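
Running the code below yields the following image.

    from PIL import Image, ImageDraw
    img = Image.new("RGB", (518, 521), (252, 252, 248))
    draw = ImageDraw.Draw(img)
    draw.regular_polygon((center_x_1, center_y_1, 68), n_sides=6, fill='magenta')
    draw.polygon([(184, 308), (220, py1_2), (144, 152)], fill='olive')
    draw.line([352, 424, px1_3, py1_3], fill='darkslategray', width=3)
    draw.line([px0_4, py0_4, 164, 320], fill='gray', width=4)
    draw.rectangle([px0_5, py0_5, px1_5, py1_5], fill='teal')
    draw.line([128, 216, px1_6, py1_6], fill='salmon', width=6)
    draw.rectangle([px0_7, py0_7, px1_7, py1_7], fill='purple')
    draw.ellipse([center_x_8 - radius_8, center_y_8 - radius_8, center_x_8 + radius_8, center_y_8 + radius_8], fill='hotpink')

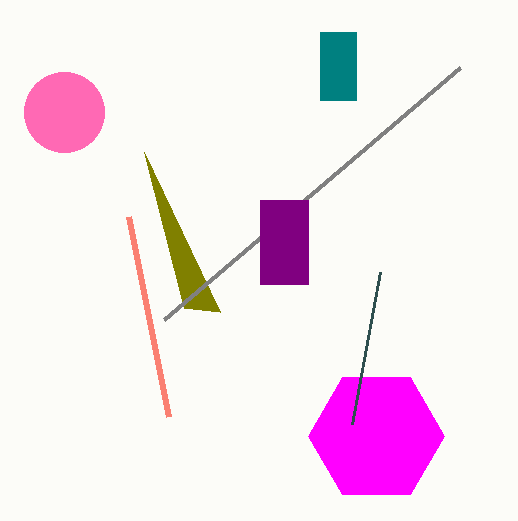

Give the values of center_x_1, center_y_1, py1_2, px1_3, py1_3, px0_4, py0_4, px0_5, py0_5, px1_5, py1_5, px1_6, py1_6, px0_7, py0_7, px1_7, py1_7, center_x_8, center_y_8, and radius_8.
center_x_1 = 376
center_y_1 = 436
py1_2 = 312
px1_3 = 380
py1_3 = 272
px0_4 = 460
py0_4 = 68
px0_5 = 320
py0_5 = 32
px1_5 = 356
py1_5 = 100
px1_6 = 168
py1_6 = 416
px0_7 = 260
py0_7 = 200
px1_7 = 308
py1_7 = 284
center_x_8 = 64
center_y_8 = 112
radius_8 = 40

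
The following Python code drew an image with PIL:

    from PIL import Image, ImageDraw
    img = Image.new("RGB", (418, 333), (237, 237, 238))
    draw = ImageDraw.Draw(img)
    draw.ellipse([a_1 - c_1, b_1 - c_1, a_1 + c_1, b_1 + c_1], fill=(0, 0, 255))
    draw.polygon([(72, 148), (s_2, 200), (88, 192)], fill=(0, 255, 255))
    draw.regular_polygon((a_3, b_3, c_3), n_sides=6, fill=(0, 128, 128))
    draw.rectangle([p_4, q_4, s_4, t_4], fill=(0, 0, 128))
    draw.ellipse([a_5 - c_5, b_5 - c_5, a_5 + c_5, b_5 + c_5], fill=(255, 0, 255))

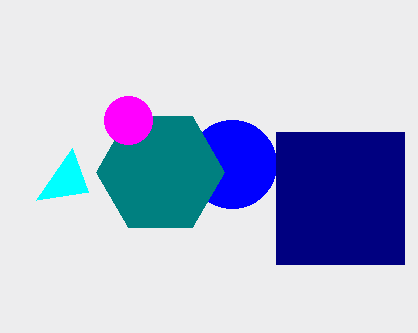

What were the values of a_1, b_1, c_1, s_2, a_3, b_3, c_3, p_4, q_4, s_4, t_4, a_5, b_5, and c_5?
a_1 = 232, b_1 = 164, c_1 = 44, s_2 = 36, a_3 = 160, b_3 = 172, c_3 = 64, p_4 = 276, q_4 = 132, s_4 = 404, t_4 = 264, a_5 = 128, b_5 = 120, c_5 = 24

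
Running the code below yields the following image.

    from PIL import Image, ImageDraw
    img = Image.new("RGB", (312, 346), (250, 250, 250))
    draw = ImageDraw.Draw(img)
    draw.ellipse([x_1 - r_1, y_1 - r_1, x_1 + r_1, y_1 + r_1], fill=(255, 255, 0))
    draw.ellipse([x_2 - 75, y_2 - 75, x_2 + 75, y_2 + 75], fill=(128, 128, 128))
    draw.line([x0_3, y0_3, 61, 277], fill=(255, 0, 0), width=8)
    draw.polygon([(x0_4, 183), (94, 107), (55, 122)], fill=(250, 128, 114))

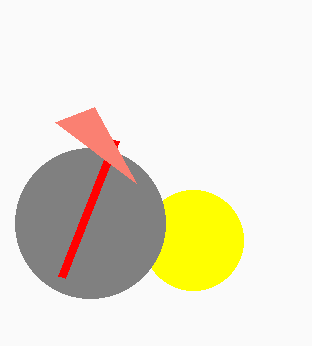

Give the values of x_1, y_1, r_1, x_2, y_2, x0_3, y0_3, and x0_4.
x_1 = 193, y_1 = 240, r_1 = 50, x_2 = 90, y_2 = 223, x0_3 = 115, y0_3 = 140, x0_4 = 136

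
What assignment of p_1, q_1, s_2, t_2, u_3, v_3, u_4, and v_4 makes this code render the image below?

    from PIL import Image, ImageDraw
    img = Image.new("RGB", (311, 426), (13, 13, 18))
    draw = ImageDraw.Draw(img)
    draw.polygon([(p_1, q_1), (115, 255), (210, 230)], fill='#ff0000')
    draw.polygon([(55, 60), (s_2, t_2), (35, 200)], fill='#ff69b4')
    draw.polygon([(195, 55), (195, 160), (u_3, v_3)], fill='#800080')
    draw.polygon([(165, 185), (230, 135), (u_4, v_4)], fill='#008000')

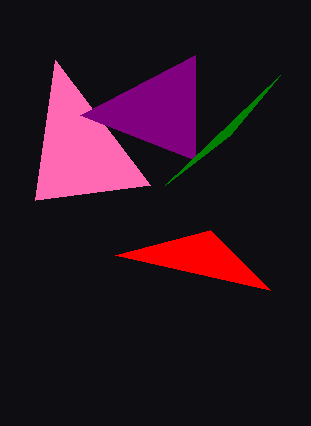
p_1 = 270; q_1 = 290; s_2 = 150; t_2 = 185; u_3 = 80; v_3 = 115; u_4 = 280; v_4 = 75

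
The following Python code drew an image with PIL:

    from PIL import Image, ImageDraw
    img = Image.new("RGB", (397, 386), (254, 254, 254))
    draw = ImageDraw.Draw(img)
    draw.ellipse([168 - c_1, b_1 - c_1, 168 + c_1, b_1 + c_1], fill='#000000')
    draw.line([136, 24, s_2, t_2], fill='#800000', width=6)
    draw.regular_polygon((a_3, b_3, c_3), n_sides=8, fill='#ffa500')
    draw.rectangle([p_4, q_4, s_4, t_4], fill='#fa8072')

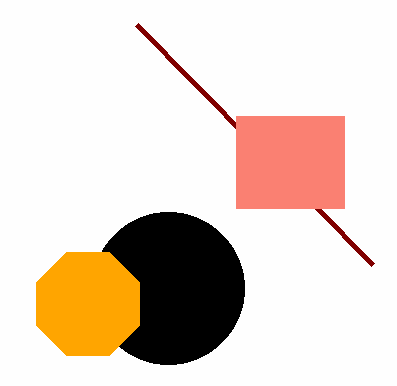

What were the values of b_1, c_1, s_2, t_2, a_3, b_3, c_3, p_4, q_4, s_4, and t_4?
b_1 = 288; c_1 = 76; s_2 = 372; t_2 = 264; a_3 = 88; b_3 = 304; c_3 = 56; p_4 = 236; q_4 = 116; s_4 = 344; t_4 = 208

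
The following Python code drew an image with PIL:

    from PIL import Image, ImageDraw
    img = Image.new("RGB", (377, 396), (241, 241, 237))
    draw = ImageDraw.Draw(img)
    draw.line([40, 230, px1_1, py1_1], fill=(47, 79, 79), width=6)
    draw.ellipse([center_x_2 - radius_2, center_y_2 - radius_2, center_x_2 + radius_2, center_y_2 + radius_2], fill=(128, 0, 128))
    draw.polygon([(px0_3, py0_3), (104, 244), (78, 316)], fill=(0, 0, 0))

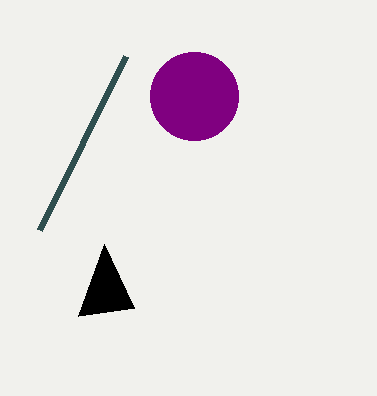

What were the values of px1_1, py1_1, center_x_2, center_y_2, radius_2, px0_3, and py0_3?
px1_1 = 126; py1_1 = 56; center_x_2 = 194; center_y_2 = 96; radius_2 = 44; px0_3 = 134; py0_3 = 308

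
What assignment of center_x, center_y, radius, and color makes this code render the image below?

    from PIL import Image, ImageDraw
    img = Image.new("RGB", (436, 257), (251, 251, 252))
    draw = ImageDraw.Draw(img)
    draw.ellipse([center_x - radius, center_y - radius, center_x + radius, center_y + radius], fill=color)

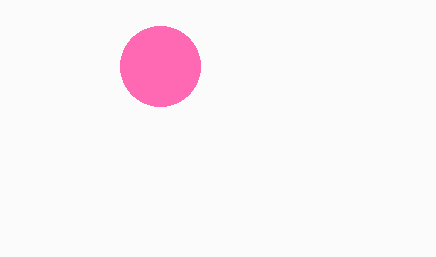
center_x = 160
center_y = 66
radius = 40
color = 'hotpink'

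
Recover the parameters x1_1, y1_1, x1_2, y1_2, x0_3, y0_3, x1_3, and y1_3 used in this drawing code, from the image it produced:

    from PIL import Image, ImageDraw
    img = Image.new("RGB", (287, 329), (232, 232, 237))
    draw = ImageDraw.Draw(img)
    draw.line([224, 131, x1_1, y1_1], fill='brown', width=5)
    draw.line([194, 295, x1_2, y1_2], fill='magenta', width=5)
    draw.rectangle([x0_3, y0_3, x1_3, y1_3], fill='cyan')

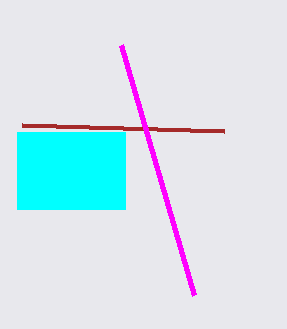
x1_1 = 22
y1_1 = 125
x1_2 = 121
y1_2 = 45
x0_3 = 17
y0_3 = 132
x1_3 = 125
y1_3 = 209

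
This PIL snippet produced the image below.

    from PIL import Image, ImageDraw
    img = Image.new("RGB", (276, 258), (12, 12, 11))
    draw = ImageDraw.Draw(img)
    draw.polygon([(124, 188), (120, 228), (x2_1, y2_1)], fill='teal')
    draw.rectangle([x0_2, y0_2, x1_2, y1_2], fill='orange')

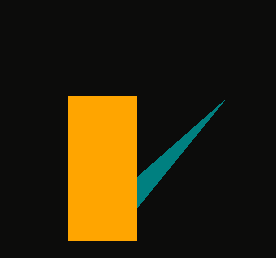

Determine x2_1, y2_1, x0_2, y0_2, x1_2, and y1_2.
x2_1 = 224
y2_1 = 100
x0_2 = 68
y0_2 = 96
x1_2 = 136
y1_2 = 240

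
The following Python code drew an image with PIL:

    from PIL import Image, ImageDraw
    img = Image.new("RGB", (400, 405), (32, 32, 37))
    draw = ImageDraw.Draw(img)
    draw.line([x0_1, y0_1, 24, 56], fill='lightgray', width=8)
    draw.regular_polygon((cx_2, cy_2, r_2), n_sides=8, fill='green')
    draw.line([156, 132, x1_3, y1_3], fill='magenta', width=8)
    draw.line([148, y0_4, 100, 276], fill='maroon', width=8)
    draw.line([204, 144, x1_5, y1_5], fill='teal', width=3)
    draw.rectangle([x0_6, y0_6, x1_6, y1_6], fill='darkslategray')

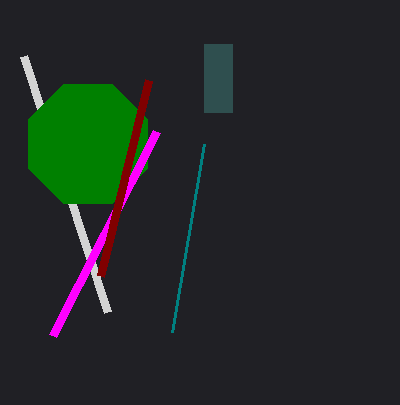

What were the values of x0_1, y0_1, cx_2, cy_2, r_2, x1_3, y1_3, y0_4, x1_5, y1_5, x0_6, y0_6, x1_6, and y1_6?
x0_1 = 108, y0_1 = 312, cx_2 = 88, cy_2 = 144, r_2 = 64, x1_3 = 52, y1_3 = 336, y0_4 = 80, x1_5 = 172, y1_5 = 332, x0_6 = 204, y0_6 = 44, x1_6 = 232, y1_6 = 112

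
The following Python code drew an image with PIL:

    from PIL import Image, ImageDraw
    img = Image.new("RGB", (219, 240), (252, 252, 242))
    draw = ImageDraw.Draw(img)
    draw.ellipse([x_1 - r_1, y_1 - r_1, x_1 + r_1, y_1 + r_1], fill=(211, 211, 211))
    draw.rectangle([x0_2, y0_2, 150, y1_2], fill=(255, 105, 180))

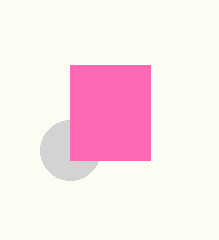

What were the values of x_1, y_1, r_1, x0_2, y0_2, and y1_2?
x_1 = 70, y_1 = 150, r_1 = 30, x0_2 = 70, y0_2 = 65, y1_2 = 160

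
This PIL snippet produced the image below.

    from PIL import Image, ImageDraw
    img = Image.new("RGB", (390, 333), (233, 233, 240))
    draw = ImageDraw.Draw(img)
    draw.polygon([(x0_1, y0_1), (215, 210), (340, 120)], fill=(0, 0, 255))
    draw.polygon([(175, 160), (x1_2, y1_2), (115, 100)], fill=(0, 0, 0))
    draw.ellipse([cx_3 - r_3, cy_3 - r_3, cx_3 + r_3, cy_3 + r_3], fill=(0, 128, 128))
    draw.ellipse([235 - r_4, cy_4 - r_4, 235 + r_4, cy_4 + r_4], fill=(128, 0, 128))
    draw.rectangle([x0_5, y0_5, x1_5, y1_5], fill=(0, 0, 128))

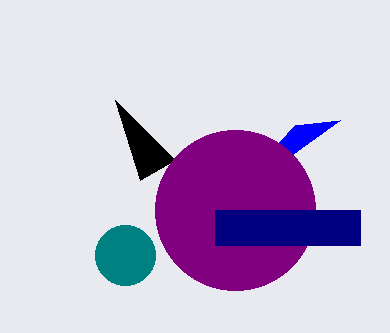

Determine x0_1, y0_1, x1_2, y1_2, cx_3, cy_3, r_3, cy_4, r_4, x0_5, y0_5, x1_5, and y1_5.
x0_1 = 295
y0_1 = 125
x1_2 = 140
y1_2 = 180
cx_3 = 125
cy_3 = 255
r_3 = 30
cy_4 = 210
r_4 = 80
x0_5 = 215
y0_5 = 210
x1_5 = 360
y1_5 = 245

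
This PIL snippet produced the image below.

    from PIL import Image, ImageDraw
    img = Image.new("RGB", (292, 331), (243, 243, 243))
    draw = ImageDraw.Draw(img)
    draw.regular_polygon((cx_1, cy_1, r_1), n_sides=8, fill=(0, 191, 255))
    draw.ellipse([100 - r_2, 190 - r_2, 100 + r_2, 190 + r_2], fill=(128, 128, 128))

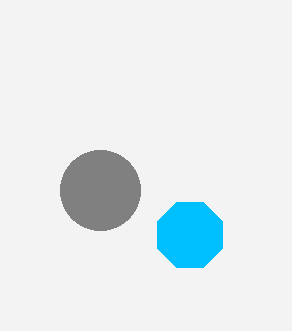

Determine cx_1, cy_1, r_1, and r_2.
cx_1 = 190, cy_1 = 235, r_1 = 35, r_2 = 40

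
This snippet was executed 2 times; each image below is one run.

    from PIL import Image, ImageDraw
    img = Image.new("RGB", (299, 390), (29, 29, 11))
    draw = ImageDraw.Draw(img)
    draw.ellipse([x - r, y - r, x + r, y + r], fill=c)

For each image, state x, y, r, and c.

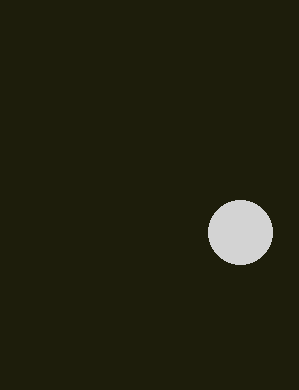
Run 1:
x = 240
y = 232
r = 32
c = 'lightgray'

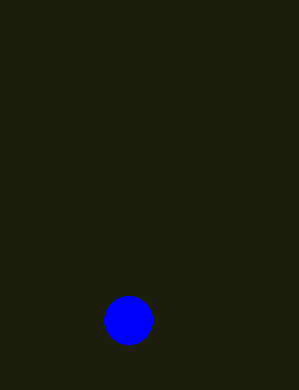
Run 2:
x = 128, y = 320, r = 24, c = 'blue'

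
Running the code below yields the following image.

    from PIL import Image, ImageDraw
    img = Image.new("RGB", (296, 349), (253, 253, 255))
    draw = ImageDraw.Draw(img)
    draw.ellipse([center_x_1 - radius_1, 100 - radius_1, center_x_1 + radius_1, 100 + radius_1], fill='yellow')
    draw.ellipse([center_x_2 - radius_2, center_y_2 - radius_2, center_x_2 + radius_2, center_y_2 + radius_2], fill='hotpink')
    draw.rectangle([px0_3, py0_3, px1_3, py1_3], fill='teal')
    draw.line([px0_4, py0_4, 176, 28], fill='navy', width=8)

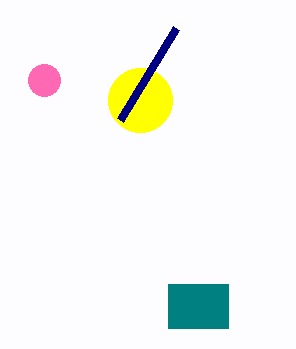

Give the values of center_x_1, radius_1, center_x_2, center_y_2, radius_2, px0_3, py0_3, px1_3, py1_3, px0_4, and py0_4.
center_x_1 = 140
radius_1 = 32
center_x_2 = 44
center_y_2 = 80
radius_2 = 16
px0_3 = 168
py0_3 = 284
px1_3 = 228
py1_3 = 328
px0_4 = 120
py0_4 = 120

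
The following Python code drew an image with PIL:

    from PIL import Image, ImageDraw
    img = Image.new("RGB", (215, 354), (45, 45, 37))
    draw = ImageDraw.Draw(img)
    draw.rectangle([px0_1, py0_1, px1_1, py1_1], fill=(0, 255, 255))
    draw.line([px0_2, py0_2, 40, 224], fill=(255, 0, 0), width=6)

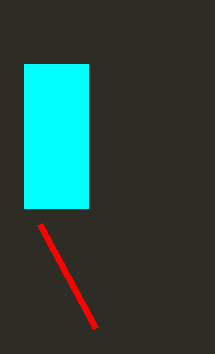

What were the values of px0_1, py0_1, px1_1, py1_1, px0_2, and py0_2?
px0_1 = 24
py0_1 = 64
px1_1 = 88
py1_1 = 208
px0_2 = 96
py0_2 = 328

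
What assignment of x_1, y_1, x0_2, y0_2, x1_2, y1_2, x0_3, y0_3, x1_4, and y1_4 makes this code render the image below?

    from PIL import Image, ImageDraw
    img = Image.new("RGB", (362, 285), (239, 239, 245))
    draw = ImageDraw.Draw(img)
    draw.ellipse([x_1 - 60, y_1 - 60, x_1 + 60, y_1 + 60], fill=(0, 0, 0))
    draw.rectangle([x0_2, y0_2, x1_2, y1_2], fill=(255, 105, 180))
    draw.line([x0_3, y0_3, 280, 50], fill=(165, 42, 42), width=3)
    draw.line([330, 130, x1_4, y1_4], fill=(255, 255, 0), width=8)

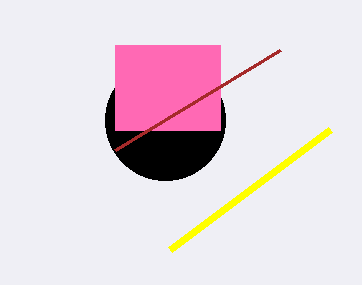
x_1 = 165; y_1 = 120; x0_2 = 115; y0_2 = 45; x1_2 = 220; y1_2 = 130; x0_3 = 115; y0_3 = 150; x1_4 = 170; y1_4 = 250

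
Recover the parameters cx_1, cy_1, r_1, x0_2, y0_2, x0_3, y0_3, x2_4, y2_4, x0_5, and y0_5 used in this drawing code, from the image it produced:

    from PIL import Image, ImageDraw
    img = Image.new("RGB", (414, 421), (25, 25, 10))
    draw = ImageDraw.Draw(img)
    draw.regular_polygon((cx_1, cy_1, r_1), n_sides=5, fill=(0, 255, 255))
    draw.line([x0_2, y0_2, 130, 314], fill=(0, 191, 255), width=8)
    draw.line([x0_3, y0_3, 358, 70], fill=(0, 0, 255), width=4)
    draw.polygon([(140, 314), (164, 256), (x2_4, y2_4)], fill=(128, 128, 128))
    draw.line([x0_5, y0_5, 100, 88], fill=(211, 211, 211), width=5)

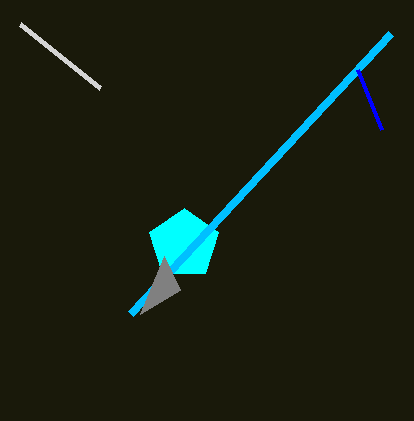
cx_1 = 184; cy_1 = 244; r_1 = 36; x0_2 = 390; y0_2 = 34; x0_3 = 382; y0_3 = 130; x2_4 = 180; y2_4 = 290; x0_5 = 20; y0_5 = 24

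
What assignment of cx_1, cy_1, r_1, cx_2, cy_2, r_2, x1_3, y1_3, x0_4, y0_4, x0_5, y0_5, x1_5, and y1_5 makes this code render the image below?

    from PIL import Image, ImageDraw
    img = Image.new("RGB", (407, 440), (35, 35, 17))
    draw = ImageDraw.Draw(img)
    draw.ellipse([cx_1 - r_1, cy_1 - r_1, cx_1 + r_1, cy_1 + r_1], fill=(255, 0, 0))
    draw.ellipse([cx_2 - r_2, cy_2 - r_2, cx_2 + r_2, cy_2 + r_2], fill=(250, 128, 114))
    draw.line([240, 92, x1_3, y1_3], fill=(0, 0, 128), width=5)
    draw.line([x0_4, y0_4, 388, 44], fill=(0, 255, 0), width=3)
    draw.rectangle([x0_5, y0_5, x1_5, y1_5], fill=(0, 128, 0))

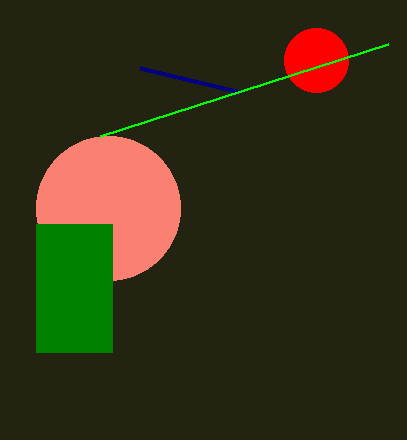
cx_1 = 316; cy_1 = 60; r_1 = 32; cx_2 = 108; cy_2 = 208; r_2 = 72; x1_3 = 140; y1_3 = 68; x0_4 = 100; y0_4 = 136; x0_5 = 36; y0_5 = 224; x1_5 = 112; y1_5 = 352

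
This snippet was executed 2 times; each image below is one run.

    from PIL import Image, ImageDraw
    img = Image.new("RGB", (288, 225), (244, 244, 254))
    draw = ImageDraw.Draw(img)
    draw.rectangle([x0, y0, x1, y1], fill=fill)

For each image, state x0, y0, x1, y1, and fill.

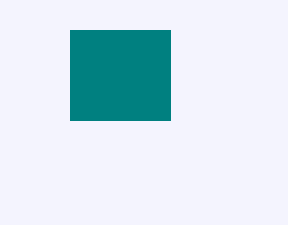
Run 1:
x0 = 70
y0 = 30
x1 = 170
y1 = 120
fill = 'teal'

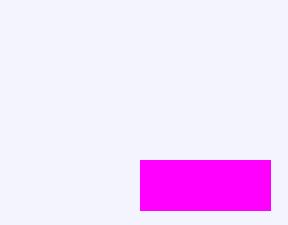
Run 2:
x0 = 140, y0 = 160, x1 = 270, y1 = 210, fill = 'magenta'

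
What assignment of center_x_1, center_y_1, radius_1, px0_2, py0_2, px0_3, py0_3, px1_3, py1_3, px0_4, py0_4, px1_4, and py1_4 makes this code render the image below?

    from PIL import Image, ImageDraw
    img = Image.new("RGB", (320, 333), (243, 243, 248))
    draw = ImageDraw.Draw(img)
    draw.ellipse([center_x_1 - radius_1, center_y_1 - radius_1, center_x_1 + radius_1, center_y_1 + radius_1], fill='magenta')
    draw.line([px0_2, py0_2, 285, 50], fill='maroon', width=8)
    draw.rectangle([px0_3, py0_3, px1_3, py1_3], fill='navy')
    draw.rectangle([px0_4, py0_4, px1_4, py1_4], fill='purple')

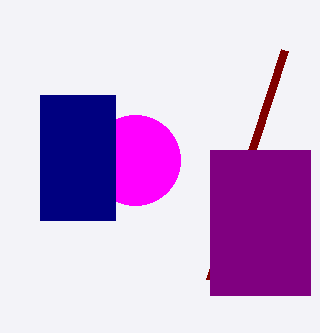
center_x_1 = 135
center_y_1 = 160
radius_1 = 45
px0_2 = 210
py0_2 = 280
px0_3 = 40
py0_3 = 95
px1_3 = 115
py1_3 = 220
px0_4 = 210
py0_4 = 150
px1_4 = 310
py1_4 = 295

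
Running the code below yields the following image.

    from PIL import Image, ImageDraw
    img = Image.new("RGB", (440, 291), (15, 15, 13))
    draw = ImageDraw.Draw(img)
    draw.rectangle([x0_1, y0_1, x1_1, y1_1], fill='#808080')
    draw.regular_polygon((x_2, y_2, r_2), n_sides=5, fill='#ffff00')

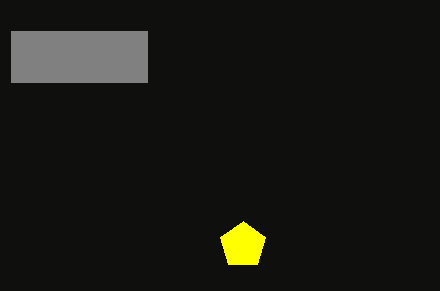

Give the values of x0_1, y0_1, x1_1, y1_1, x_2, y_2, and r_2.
x0_1 = 11
y0_1 = 31
x1_1 = 147
y1_1 = 82
x_2 = 243
y_2 = 245
r_2 = 24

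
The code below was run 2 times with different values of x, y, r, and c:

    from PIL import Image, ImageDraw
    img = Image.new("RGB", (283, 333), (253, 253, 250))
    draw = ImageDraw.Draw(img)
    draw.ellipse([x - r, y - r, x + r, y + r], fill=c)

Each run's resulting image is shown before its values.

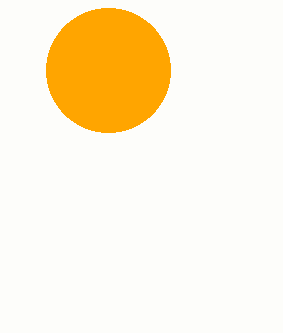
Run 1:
x = 108, y = 70, r = 62, c = 'orange'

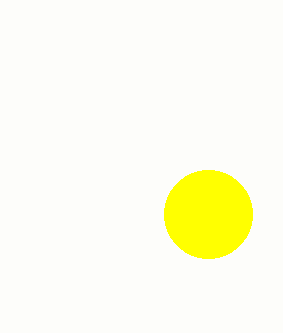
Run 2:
x = 208
y = 214
r = 44
c = 'yellow'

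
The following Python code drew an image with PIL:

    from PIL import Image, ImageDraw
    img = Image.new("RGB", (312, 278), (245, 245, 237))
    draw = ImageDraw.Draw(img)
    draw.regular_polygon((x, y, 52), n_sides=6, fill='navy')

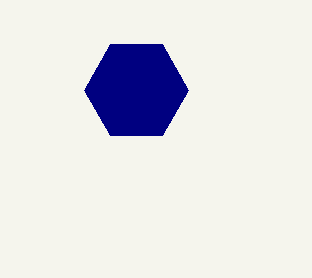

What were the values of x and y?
x = 136, y = 90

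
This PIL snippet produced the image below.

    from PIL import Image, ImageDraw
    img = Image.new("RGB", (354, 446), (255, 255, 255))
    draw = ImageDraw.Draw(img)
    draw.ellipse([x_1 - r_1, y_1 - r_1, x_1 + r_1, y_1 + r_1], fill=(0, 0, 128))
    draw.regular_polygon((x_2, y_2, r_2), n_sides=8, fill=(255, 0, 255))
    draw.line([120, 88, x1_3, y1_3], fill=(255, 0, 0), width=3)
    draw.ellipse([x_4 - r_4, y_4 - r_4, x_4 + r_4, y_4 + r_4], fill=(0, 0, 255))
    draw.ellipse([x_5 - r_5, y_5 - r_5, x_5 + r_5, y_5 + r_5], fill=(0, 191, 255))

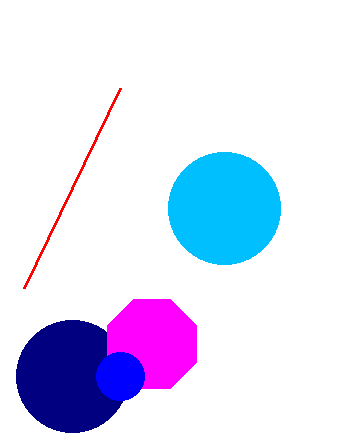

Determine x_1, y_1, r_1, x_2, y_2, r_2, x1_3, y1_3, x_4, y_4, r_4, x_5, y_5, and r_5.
x_1 = 72, y_1 = 376, r_1 = 56, x_2 = 152, y_2 = 344, r_2 = 48, x1_3 = 24, y1_3 = 288, x_4 = 120, y_4 = 376, r_4 = 24, x_5 = 224, y_5 = 208, r_5 = 56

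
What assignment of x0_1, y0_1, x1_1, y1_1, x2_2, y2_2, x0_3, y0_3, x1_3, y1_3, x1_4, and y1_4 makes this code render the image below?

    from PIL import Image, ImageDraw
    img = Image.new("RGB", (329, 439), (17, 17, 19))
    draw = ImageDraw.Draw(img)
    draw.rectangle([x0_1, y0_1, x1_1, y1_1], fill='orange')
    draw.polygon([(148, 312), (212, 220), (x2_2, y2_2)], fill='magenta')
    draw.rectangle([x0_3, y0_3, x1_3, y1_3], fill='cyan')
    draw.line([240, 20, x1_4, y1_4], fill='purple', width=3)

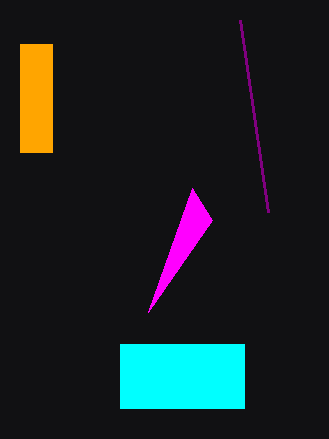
x0_1 = 20; y0_1 = 44; x1_1 = 52; y1_1 = 152; x2_2 = 192; y2_2 = 188; x0_3 = 120; y0_3 = 344; x1_3 = 244; y1_3 = 408; x1_4 = 268; y1_4 = 212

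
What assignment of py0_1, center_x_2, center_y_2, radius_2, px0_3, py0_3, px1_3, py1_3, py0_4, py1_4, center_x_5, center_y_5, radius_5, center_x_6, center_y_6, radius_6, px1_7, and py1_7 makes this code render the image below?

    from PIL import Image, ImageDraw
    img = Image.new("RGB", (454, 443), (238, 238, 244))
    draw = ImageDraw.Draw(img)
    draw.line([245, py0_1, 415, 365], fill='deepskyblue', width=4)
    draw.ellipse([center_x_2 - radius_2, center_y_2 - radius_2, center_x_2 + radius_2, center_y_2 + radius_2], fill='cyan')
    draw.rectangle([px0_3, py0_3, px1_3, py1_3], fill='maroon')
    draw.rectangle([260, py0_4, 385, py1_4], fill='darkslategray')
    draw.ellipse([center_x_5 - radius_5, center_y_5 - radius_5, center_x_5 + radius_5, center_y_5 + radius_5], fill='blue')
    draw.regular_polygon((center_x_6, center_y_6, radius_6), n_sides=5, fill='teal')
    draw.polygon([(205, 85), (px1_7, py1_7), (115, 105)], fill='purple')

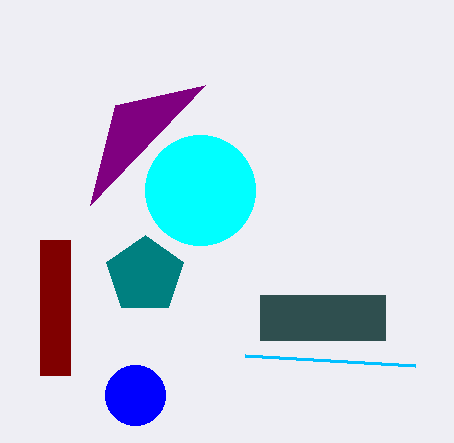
py0_1 = 355, center_x_2 = 200, center_y_2 = 190, radius_2 = 55, px0_3 = 40, py0_3 = 240, px1_3 = 70, py1_3 = 375, py0_4 = 295, py1_4 = 340, center_x_5 = 135, center_y_5 = 395, radius_5 = 30, center_x_6 = 145, center_y_6 = 275, radius_6 = 40, px1_7 = 90, py1_7 = 205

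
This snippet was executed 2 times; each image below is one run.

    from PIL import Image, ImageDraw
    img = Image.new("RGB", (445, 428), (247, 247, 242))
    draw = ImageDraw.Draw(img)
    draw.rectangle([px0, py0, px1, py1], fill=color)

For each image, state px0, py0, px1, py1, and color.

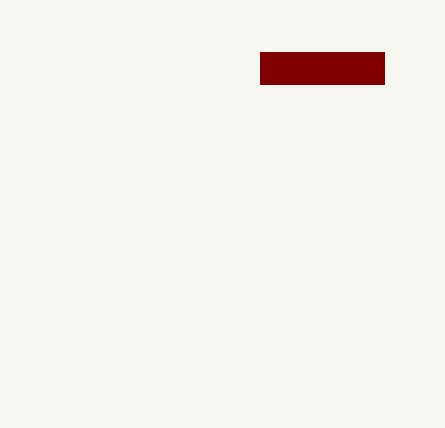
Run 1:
px0 = 260
py0 = 52
px1 = 384
py1 = 84
color = 'maroon'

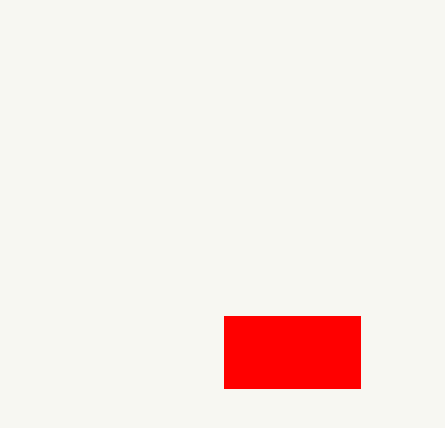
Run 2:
px0 = 224
py0 = 316
px1 = 360
py1 = 388
color = 'red'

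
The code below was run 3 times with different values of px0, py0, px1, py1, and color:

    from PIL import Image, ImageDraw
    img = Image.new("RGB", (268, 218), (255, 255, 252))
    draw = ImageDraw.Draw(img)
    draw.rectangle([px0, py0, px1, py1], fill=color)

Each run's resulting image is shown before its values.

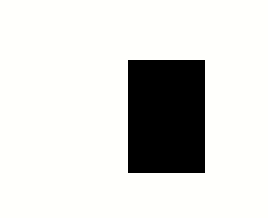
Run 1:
px0 = 128
py0 = 60
px1 = 204
py1 = 172
color = 'black'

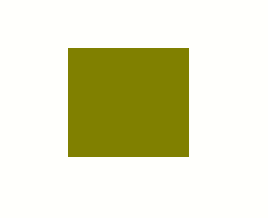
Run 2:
px0 = 68, py0 = 48, px1 = 188, py1 = 156, color = 'olive'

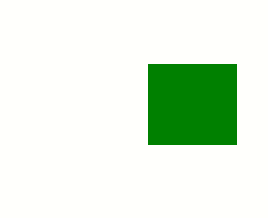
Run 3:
px0 = 148
py0 = 64
px1 = 236
py1 = 144
color = 'green'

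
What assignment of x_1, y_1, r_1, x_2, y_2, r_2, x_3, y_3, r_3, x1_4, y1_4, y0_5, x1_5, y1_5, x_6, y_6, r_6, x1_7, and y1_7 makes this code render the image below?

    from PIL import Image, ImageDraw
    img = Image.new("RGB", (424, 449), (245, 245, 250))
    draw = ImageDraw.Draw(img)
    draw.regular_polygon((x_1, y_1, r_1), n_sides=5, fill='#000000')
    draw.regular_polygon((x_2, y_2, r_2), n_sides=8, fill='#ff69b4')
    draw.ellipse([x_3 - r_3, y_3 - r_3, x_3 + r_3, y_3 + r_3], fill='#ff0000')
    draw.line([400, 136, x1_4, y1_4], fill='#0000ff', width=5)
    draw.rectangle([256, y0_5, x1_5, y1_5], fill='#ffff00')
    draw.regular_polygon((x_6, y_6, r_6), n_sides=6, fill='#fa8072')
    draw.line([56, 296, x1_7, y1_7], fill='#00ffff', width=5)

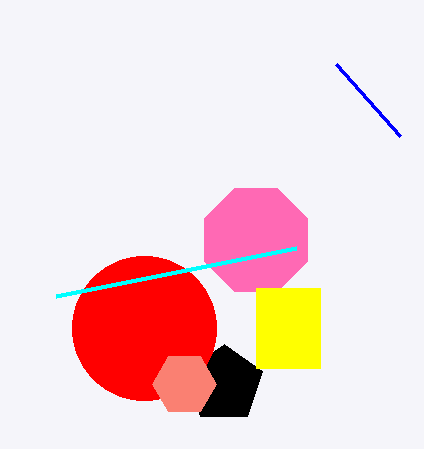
x_1 = 224
y_1 = 384
r_1 = 40
x_2 = 256
y_2 = 240
r_2 = 56
x_3 = 144
y_3 = 328
r_3 = 72
x1_4 = 336
y1_4 = 64
y0_5 = 288
x1_5 = 320
y1_5 = 368
x_6 = 184
y_6 = 384
r_6 = 32
x1_7 = 296
y1_7 = 248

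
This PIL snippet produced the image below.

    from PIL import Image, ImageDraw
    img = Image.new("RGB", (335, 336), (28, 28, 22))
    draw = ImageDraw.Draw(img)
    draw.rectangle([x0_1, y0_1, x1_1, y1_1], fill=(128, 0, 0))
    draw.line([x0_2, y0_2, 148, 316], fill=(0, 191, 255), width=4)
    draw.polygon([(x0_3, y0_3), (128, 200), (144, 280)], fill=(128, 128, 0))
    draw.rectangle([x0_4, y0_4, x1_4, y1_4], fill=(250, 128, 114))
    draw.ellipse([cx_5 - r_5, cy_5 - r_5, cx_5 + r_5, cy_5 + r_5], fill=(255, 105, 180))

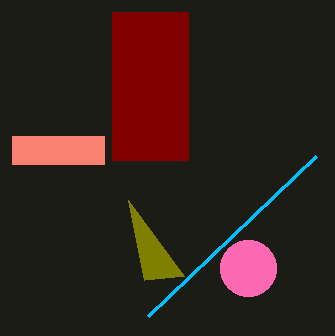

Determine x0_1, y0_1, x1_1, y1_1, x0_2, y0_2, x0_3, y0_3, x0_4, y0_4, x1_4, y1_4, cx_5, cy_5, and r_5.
x0_1 = 112, y0_1 = 12, x1_1 = 188, y1_1 = 160, x0_2 = 316, y0_2 = 156, x0_3 = 184, y0_3 = 276, x0_4 = 12, y0_4 = 136, x1_4 = 104, y1_4 = 164, cx_5 = 248, cy_5 = 268, r_5 = 28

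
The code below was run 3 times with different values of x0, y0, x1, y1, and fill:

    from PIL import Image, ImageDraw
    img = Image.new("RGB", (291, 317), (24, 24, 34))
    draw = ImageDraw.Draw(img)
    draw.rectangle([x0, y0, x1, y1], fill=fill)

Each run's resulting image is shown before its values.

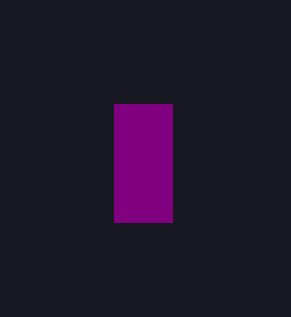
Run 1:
x0 = 114
y0 = 104
x1 = 172
y1 = 222
fill = 'purple'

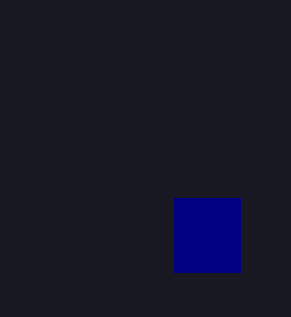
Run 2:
x0 = 174, y0 = 198, x1 = 240, y1 = 272, fill = 'navy'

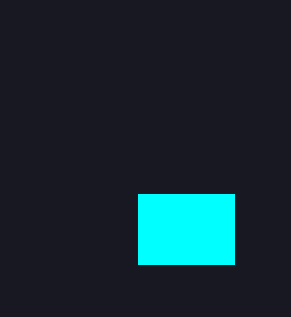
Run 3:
x0 = 138, y0 = 194, x1 = 234, y1 = 264, fill = 'cyan'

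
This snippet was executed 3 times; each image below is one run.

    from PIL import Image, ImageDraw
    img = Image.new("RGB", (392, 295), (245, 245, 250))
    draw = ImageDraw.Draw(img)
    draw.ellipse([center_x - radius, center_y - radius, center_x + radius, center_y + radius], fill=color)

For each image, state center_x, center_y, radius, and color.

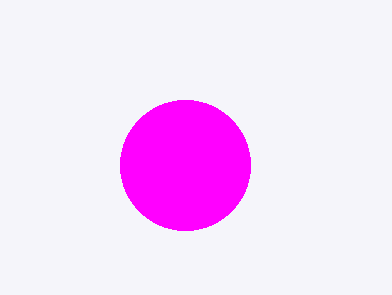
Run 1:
center_x = 185
center_y = 165
radius = 65
color = 'magenta'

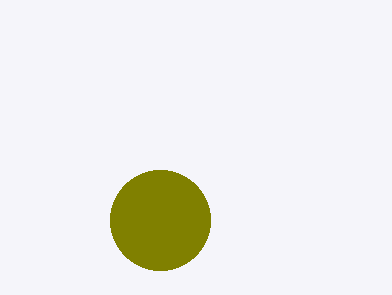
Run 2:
center_x = 160, center_y = 220, radius = 50, color = 'olive'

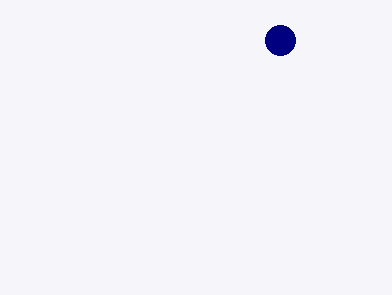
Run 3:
center_x = 280; center_y = 40; radius = 15; color = 'navy'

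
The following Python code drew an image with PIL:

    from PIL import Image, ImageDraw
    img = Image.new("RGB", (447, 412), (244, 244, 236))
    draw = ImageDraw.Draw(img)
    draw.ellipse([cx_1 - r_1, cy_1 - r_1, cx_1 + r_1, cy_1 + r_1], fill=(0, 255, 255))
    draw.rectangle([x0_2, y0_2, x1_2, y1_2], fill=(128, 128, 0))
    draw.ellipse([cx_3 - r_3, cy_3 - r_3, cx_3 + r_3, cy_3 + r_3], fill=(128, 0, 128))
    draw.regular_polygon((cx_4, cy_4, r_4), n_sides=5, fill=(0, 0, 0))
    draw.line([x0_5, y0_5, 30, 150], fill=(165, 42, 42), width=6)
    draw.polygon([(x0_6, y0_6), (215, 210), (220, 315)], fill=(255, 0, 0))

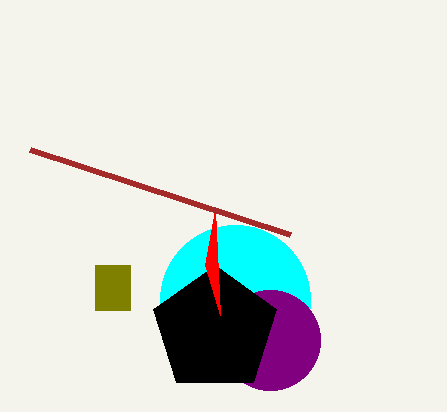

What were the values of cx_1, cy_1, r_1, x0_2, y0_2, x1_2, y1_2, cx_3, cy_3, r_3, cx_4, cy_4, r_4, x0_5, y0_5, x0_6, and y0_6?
cx_1 = 235
cy_1 = 300
r_1 = 75
x0_2 = 95
y0_2 = 265
x1_2 = 130
y1_2 = 310
cx_3 = 270
cy_3 = 340
r_3 = 50
cx_4 = 215
cy_4 = 330
r_4 = 65
x0_5 = 290
y0_5 = 235
x0_6 = 205
y0_6 = 265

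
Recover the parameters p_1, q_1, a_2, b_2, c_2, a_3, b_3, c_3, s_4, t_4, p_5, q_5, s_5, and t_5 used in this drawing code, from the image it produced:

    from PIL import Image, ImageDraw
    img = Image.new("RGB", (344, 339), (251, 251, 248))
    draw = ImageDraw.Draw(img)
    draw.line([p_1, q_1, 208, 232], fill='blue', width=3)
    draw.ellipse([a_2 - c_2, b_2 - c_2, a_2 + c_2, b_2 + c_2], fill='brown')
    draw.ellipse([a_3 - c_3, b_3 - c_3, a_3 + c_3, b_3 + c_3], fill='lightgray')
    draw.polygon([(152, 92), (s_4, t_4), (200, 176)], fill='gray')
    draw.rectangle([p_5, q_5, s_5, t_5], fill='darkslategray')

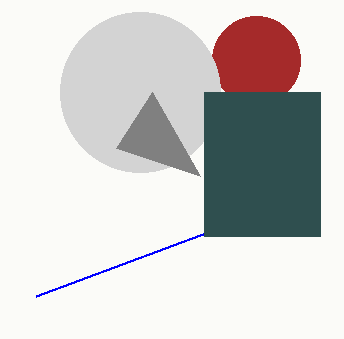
p_1 = 36; q_1 = 296; a_2 = 256; b_2 = 60; c_2 = 44; a_3 = 140; b_3 = 92; c_3 = 80; s_4 = 116; t_4 = 148; p_5 = 204; q_5 = 92; s_5 = 320; t_5 = 236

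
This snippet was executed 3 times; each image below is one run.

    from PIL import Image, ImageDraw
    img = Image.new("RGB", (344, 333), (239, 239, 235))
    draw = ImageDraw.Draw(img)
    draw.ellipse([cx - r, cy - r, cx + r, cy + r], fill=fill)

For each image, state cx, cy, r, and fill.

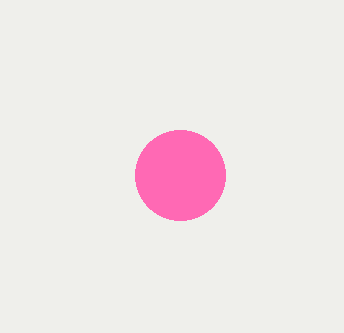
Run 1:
cx = 180; cy = 175; r = 45; fill = 'hotpink'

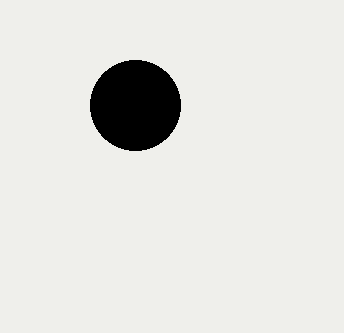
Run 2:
cx = 135, cy = 105, r = 45, fill = 'black'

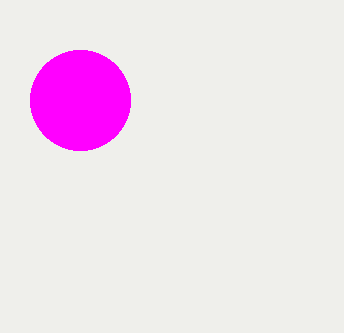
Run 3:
cx = 80, cy = 100, r = 50, fill = 'magenta'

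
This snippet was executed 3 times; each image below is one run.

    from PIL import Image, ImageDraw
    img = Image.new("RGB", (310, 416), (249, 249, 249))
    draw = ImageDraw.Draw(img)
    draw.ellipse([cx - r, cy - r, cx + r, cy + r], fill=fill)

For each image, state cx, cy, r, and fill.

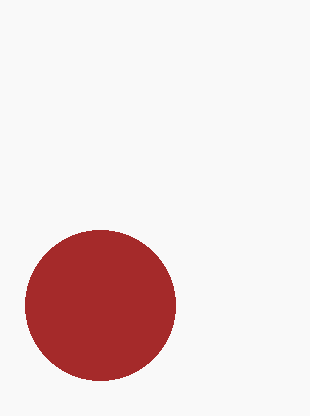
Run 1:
cx = 100, cy = 305, r = 75, fill = 'brown'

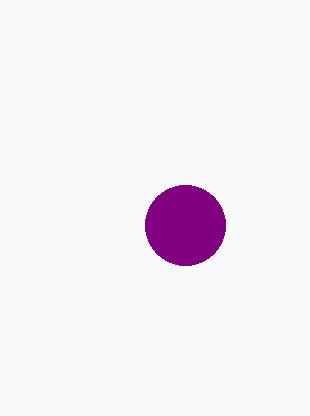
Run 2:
cx = 185; cy = 225; r = 40; fill = 'purple'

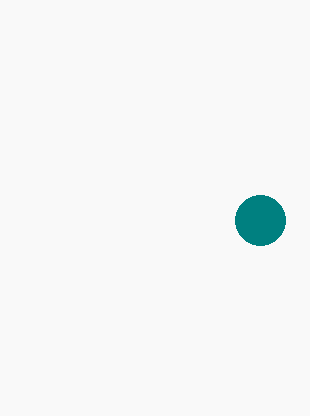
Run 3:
cx = 260; cy = 220; r = 25; fill = 'teal'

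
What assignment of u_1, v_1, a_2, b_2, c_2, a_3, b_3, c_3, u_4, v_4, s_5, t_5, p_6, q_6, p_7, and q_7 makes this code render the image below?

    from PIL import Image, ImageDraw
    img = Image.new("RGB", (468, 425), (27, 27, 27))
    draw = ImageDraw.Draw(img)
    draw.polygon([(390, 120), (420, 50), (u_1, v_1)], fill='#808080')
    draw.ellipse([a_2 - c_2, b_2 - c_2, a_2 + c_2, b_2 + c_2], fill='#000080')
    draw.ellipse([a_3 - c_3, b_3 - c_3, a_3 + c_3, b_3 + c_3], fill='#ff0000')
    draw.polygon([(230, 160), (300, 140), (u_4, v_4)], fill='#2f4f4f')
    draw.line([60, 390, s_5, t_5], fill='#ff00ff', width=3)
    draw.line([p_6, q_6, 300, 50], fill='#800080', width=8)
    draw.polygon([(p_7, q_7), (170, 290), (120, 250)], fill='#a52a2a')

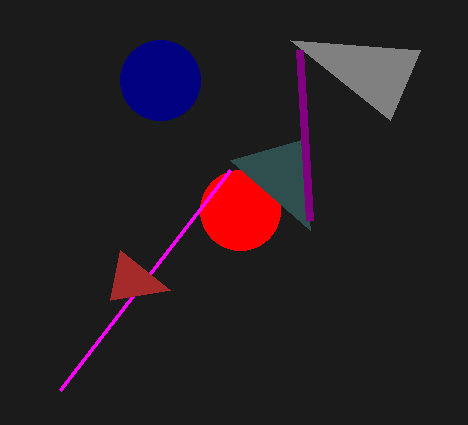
u_1 = 290; v_1 = 40; a_2 = 160; b_2 = 80; c_2 = 40; a_3 = 240; b_3 = 210; c_3 = 40; u_4 = 310; v_4 = 230; s_5 = 230; t_5 = 170; p_6 = 310; q_6 = 220; p_7 = 110; q_7 = 300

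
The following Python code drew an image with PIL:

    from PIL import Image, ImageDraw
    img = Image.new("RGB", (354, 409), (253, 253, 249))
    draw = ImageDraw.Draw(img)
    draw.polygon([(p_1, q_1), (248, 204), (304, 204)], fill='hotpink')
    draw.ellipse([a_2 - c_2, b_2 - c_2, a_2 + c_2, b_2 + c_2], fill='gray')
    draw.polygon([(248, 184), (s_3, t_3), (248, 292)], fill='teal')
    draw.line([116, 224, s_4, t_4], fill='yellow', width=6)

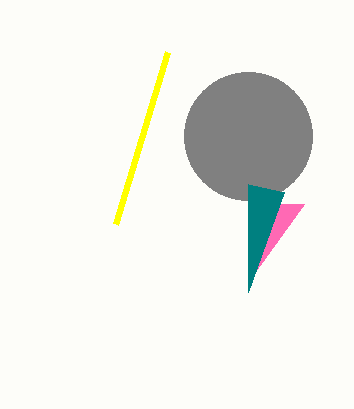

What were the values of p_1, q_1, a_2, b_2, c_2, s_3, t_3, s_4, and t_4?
p_1 = 252
q_1 = 276
a_2 = 248
b_2 = 136
c_2 = 64
s_3 = 284
t_3 = 192
s_4 = 168
t_4 = 52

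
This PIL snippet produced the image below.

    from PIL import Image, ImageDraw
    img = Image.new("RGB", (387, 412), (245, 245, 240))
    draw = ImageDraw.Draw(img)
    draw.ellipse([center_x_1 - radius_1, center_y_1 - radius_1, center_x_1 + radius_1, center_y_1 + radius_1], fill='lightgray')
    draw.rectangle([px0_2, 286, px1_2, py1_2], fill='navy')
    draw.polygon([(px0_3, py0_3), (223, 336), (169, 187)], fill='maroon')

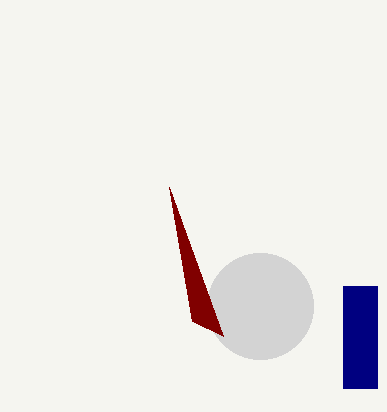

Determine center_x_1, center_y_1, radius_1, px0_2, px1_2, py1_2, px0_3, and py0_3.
center_x_1 = 260, center_y_1 = 306, radius_1 = 53, px0_2 = 343, px1_2 = 377, py1_2 = 388, px0_3 = 192, py0_3 = 321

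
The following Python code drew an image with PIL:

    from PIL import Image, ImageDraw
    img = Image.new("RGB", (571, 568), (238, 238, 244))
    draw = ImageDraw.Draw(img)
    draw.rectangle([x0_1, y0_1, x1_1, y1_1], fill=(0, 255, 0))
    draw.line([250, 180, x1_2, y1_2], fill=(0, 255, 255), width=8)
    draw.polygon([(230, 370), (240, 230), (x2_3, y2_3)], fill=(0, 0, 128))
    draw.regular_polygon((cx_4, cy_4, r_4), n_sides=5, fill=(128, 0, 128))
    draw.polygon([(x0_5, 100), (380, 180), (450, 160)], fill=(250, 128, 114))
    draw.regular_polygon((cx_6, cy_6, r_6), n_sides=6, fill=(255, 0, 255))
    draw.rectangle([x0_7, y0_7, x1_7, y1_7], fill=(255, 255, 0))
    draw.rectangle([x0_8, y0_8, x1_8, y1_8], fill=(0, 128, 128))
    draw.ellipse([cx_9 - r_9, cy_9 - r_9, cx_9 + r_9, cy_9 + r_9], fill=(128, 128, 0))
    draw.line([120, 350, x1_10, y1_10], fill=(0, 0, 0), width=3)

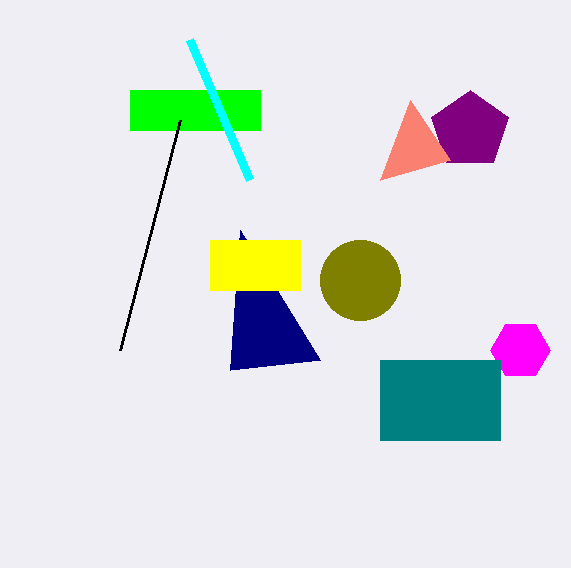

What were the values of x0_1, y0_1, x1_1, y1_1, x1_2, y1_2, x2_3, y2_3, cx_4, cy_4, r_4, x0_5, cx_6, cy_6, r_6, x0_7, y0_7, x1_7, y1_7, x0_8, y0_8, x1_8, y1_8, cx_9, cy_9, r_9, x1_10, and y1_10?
x0_1 = 130; y0_1 = 90; x1_1 = 260; y1_1 = 130; x1_2 = 190; y1_2 = 40; x2_3 = 320; y2_3 = 360; cx_4 = 470; cy_4 = 130; r_4 = 40; x0_5 = 410; cx_6 = 520; cy_6 = 350; r_6 = 30; x0_7 = 210; y0_7 = 240; x1_7 = 300; y1_7 = 290; x0_8 = 380; y0_8 = 360; x1_8 = 500; y1_8 = 440; cx_9 = 360; cy_9 = 280; r_9 = 40; x1_10 = 180; y1_10 = 120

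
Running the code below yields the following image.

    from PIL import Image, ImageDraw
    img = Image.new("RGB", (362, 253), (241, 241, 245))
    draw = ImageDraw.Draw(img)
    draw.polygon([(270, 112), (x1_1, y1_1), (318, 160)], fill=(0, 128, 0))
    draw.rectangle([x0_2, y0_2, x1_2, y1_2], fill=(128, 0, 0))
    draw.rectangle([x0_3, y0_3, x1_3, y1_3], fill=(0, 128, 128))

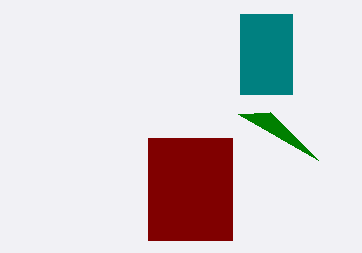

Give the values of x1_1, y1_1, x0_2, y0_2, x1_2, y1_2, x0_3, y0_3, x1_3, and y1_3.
x1_1 = 238
y1_1 = 114
x0_2 = 148
y0_2 = 138
x1_2 = 232
y1_2 = 240
x0_3 = 240
y0_3 = 14
x1_3 = 292
y1_3 = 94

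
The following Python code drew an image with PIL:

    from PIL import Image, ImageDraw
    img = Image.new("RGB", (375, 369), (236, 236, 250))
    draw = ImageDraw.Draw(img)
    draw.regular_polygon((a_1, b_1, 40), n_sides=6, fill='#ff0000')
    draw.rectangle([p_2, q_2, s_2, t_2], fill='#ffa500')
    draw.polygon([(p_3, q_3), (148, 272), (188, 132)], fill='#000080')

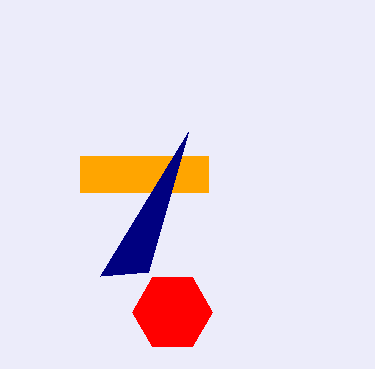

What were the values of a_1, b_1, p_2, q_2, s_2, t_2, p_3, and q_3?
a_1 = 172, b_1 = 312, p_2 = 80, q_2 = 156, s_2 = 208, t_2 = 192, p_3 = 100, q_3 = 276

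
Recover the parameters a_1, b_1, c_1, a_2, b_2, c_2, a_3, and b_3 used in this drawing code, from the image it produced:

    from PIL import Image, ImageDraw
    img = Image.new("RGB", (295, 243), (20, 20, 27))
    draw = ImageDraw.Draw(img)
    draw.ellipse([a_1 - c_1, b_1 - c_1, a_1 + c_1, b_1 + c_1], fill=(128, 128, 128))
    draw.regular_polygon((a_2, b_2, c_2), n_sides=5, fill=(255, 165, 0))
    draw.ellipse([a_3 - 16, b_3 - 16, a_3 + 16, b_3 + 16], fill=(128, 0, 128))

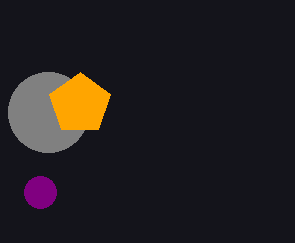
a_1 = 48, b_1 = 112, c_1 = 40, a_2 = 80, b_2 = 104, c_2 = 32, a_3 = 40, b_3 = 192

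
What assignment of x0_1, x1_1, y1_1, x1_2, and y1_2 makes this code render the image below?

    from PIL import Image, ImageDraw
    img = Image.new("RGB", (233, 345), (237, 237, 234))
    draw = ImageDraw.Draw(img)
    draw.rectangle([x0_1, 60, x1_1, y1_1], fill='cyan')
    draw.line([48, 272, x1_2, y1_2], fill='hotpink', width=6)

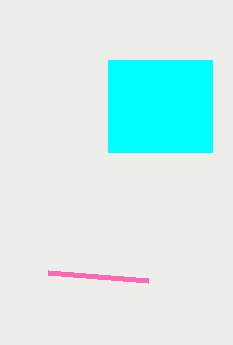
x0_1 = 108
x1_1 = 212
y1_1 = 152
x1_2 = 148
y1_2 = 280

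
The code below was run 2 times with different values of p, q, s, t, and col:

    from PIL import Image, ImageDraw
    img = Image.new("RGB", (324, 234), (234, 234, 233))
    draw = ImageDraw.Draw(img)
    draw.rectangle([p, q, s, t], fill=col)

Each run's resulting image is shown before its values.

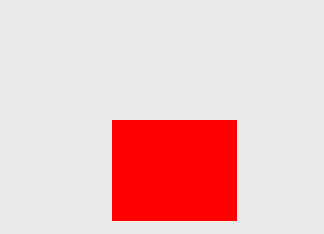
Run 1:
p = 112, q = 120, s = 236, t = 220, col = 'red'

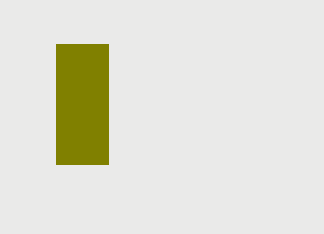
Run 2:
p = 56
q = 44
s = 108
t = 164
col = 'olive'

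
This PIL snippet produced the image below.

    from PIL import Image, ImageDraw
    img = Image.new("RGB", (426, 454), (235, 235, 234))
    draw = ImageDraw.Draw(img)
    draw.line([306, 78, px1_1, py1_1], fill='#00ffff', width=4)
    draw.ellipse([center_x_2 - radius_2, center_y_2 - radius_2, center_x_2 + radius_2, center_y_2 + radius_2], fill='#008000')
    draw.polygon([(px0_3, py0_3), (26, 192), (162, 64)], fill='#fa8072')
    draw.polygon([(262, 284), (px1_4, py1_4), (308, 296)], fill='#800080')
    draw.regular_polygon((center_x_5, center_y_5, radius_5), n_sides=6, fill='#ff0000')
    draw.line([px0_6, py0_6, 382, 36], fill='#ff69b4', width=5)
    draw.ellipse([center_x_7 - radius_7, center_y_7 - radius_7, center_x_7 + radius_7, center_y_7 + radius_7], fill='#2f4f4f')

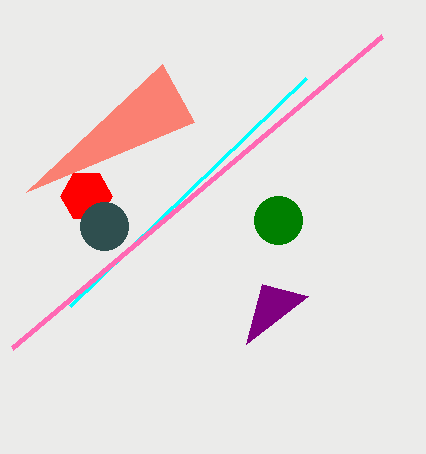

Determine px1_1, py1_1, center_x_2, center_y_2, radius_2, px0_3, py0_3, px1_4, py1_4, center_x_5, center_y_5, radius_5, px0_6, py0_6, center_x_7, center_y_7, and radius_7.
px1_1 = 70
py1_1 = 306
center_x_2 = 278
center_y_2 = 220
radius_2 = 24
px0_3 = 194
py0_3 = 122
px1_4 = 246
py1_4 = 344
center_x_5 = 86
center_y_5 = 196
radius_5 = 26
px0_6 = 12
py0_6 = 348
center_x_7 = 104
center_y_7 = 226
radius_7 = 24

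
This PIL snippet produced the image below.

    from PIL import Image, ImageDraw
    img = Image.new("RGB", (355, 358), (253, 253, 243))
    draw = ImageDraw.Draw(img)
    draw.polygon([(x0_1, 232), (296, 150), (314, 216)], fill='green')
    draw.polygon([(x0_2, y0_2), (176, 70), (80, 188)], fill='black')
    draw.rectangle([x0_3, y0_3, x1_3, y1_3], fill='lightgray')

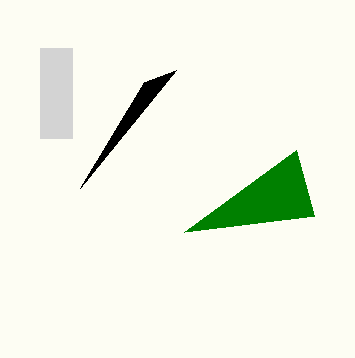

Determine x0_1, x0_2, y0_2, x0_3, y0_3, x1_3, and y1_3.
x0_1 = 184, x0_2 = 144, y0_2 = 82, x0_3 = 40, y0_3 = 48, x1_3 = 72, y1_3 = 138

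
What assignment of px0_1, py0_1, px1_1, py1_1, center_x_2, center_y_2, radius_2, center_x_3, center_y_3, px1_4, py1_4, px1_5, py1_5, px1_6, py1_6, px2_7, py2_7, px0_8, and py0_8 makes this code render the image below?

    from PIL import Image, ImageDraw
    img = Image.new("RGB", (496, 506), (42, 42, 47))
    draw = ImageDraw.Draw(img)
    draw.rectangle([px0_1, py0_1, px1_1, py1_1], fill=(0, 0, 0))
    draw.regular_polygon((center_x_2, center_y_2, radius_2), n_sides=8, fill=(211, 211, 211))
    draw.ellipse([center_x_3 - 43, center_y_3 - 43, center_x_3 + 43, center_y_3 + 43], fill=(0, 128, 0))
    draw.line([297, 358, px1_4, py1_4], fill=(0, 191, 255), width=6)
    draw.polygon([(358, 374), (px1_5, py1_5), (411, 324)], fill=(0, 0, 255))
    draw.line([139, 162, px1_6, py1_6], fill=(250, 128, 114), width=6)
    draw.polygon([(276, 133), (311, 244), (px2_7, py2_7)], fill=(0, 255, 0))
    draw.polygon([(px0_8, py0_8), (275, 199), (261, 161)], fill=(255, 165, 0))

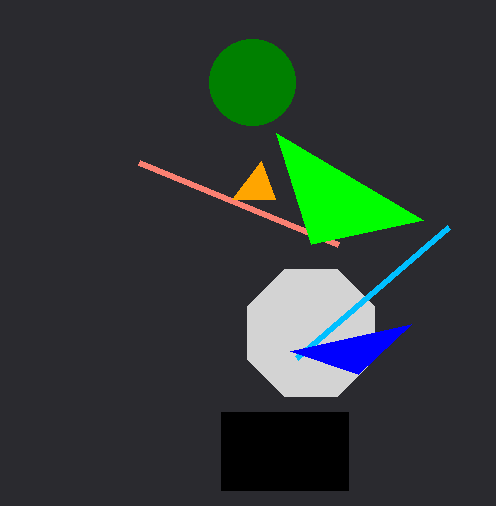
px0_1 = 221, py0_1 = 412, px1_1 = 348, py1_1 = 490, center_x_2 = 311, center_y_2 = 333, radius_2 = 69, center_x_3 = 252, center_y_3 = 82, px1_4 = 449, py1_4 = 227, px1_5 = 290, py1_5 = 351, px1_6 = 338, py1_6 = 244, px2_7 = 423, py2_7 = 220, px0_8 = 232, py0_8 = 199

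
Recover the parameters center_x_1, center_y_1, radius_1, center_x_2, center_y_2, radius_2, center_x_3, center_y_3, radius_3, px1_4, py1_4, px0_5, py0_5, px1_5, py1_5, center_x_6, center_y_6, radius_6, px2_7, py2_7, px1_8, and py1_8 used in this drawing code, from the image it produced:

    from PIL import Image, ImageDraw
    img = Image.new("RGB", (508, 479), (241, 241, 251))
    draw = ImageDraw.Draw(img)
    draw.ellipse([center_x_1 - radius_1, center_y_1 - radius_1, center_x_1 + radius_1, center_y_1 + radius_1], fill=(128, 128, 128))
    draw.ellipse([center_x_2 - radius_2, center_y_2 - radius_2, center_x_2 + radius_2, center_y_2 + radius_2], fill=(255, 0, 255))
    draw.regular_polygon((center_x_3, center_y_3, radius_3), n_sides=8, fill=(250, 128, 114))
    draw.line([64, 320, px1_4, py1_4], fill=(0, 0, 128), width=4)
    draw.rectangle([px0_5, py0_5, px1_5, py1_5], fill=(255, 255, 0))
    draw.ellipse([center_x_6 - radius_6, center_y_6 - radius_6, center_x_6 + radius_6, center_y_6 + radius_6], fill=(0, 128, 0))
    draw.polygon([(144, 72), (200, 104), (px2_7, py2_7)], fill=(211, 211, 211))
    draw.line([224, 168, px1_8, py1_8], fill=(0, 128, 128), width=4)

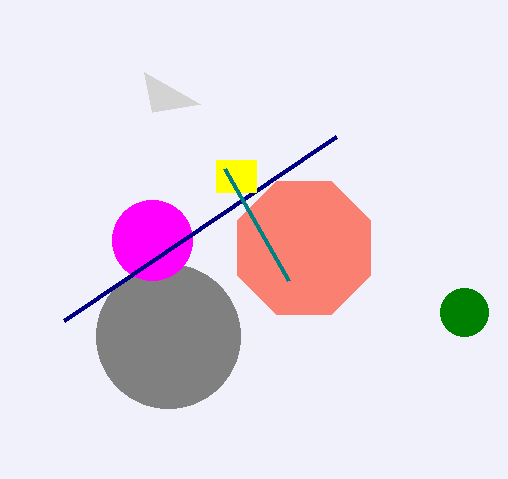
center_x_1 = 168; center_y_1 = 336; radius_1 = 72; center_x_2 = 152; center_y_2 = 240; radius_2 = 40; center_x_3 = 304; center_y_3 = 248; radius_3 = 72; px1_4 = 336; py1_4 = 136; px0_5 = 216; py0_5 = 160; px1_5 = 256; py1_5 = 192; center_x_6 = 464; center_y_6 = 312; radius_6 = 24; px2_7 = 152; py2_7 = 112; px1_8 = 288; py1_8 = 280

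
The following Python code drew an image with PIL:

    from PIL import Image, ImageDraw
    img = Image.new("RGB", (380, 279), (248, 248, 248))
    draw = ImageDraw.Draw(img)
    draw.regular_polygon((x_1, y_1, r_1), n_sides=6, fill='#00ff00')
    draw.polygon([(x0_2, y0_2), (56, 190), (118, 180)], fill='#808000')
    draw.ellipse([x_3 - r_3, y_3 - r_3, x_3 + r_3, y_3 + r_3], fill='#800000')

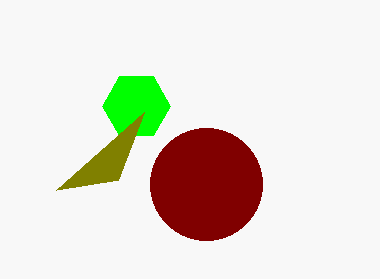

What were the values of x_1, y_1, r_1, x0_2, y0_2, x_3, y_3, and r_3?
x_1 = 136, y_1 = 106, r_1 = 34, x0_2 = 144, y0_2 = 112, x_3 = 206, y_3 = 184, r_3 = 56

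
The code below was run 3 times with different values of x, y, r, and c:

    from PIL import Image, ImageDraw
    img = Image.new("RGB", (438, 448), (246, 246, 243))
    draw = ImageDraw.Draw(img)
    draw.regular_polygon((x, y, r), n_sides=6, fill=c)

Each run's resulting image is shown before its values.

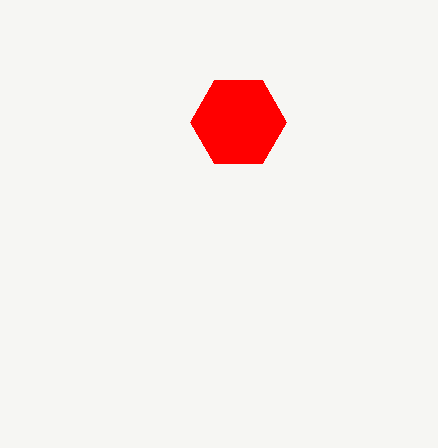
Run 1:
x = 238, y = 122, r = 48, c = 'red'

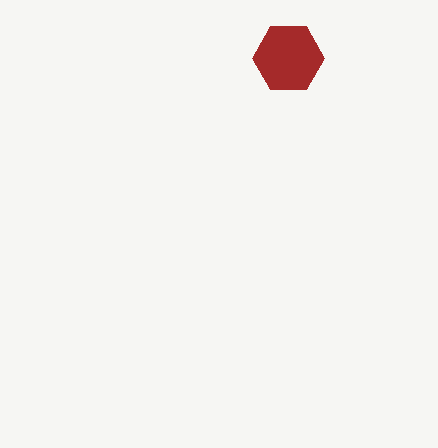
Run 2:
x = 288, y = 58, r = 36, c = 'brown'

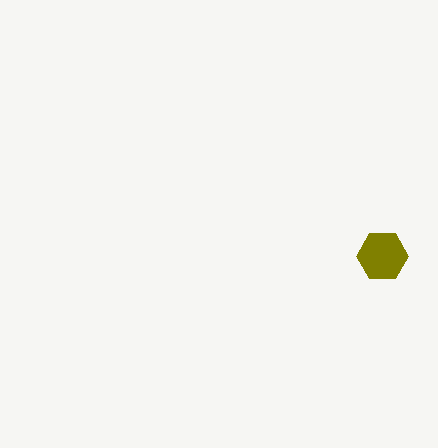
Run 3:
x = 382, y = 256, r = 26, c = 'olive'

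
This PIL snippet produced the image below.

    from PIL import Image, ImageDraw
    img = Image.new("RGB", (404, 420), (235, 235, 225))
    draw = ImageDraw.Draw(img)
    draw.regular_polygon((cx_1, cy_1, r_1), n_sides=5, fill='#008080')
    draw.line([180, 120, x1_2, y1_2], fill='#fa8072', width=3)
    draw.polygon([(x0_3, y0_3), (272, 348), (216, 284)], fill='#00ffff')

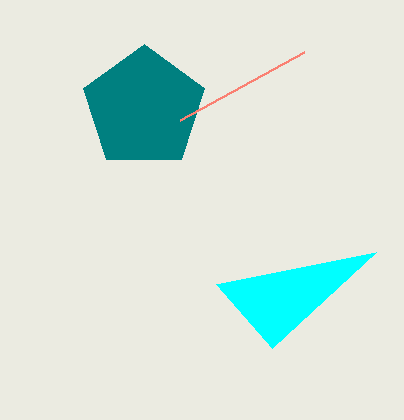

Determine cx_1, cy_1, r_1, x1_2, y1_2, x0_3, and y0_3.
cx_1 = 144
cy_1 = 108
r_1 = 64
x1_2 = 304
y1_2 = 52
x0_3 = 376
y0_3 = 252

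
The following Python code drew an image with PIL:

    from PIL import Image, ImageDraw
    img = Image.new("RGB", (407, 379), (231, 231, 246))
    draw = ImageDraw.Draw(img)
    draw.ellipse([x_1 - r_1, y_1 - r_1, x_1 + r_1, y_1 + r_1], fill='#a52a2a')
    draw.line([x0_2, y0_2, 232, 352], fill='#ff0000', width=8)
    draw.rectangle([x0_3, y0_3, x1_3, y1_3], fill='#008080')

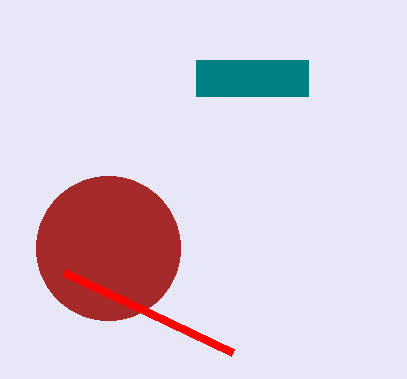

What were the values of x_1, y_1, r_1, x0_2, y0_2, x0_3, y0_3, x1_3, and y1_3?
x_1 = 108; y_1 = 248; r_1 = 72; x0_2 = 64; y0_2 = 272; x0_3 = 196; y0_3 = 60; x1_3 = 308; y1_3 = 96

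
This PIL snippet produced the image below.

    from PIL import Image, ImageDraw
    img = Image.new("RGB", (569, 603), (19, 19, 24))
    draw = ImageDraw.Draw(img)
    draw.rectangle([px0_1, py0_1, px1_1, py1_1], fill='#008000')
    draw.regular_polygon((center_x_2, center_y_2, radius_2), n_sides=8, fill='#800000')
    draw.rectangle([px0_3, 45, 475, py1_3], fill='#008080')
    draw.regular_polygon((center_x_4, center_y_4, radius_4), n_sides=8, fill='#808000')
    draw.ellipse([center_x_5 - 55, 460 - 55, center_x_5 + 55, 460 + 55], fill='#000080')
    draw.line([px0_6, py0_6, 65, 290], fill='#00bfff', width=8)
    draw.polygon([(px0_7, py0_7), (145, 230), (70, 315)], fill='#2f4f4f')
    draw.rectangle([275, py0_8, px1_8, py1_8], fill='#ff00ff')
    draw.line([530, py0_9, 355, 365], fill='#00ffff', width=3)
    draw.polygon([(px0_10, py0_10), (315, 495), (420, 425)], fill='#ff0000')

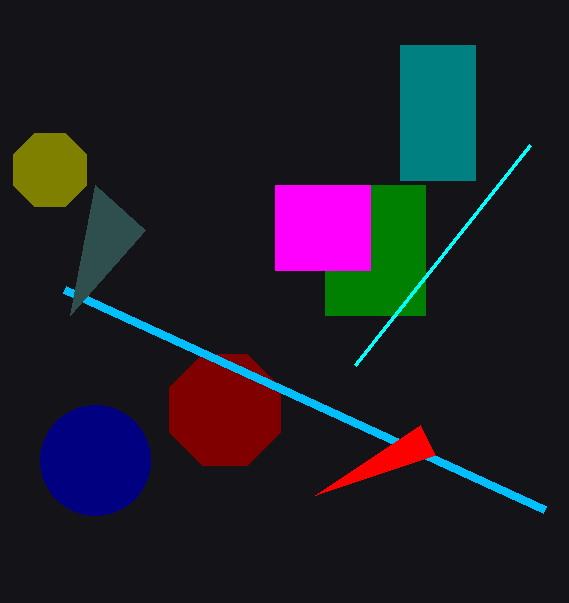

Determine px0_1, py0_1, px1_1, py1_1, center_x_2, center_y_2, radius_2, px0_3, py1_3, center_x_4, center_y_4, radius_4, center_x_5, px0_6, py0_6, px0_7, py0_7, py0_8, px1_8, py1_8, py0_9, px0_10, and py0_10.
px0_1 = 325
py0_1 = 185
px1_1 = 425
py1_1 = 315
center_x_2 = 225
center_y_2 = 410
radius_2 = 60
px0_3 = 400
py1_3 = 180
center_x_4 = 50
center_y_4 = 170
radius_4 = 40
center_x_5 = 95
px0_6 = 545
py0_6 = 510
px0_7 = 95
py0_7 = 185
py0_8 = 185
px1_8 = 370
py1_8 = 270
py0_9 = 145
px0_10 = 435
py0_10 = 455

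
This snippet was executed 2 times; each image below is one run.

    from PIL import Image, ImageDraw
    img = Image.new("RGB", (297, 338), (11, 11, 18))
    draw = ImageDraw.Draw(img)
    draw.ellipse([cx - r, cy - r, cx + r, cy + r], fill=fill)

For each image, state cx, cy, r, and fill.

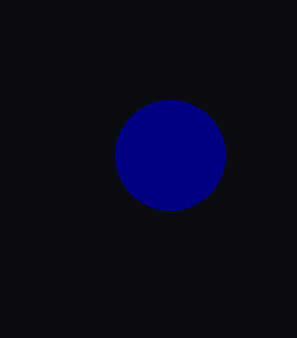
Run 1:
cx = 170
cy = 155
r = 55
fill = 'navy'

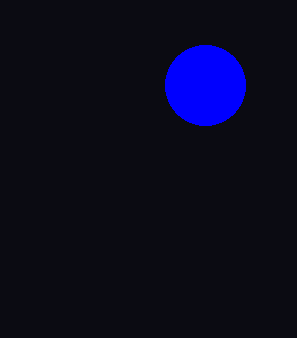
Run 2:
cx = 205, cy = 85, r = 40, fill = 'blue'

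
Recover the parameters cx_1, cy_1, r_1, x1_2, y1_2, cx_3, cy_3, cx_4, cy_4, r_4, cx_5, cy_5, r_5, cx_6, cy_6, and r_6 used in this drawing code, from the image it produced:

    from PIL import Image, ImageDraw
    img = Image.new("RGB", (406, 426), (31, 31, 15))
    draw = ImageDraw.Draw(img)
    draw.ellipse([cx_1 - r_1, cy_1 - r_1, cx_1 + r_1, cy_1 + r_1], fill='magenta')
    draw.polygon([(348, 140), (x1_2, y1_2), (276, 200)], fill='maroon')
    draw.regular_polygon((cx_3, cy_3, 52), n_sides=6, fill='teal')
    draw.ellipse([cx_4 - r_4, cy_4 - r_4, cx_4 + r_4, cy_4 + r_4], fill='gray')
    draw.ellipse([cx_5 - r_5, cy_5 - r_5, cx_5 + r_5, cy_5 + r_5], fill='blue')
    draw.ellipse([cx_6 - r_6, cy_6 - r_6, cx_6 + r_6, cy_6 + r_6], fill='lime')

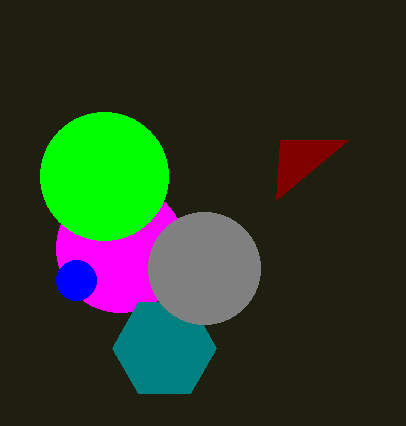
cx_1 = 120; cy_1 = 248; r_1 = 64; x1_2 = 280; y1_2 = 140; cx_3 = 164; cy_3 = 348; cx_4 = 204; cy_4 = 268; r_4 = 56; cx_5 = 76; cy_5 = 280; r_5 = 20; cx_6 = 104; cy_6 = 176; r_6 = 64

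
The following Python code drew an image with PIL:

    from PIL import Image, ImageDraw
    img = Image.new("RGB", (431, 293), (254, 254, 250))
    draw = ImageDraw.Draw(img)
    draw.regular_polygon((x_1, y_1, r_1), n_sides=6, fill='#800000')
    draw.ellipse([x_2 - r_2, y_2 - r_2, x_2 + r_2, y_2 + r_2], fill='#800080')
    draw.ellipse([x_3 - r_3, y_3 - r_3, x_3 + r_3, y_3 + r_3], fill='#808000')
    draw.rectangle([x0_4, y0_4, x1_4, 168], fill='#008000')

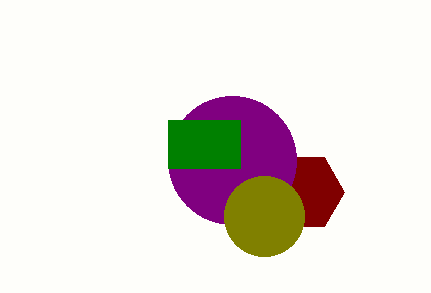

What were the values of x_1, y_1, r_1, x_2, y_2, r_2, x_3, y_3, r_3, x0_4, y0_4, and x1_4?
x_1 = 304; y_1 = 192; r_1 = 40; x_2 = 232; y_2 = 160; r_2 = 64; x_3 = 264; y_3 = 216; r_3 = 40; x0_4 = 168; y0_4 = 120; x1_4 = 240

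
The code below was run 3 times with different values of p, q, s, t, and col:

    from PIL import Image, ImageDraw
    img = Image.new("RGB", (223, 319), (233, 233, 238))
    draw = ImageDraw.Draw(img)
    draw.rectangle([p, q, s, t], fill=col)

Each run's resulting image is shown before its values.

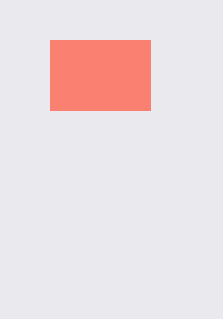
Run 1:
p = 50
q = 40
s = 150
t = 110
col = 'salmon'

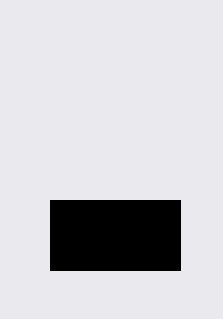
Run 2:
p = 50; q = 200; s = 180; t = 270; col = 'black'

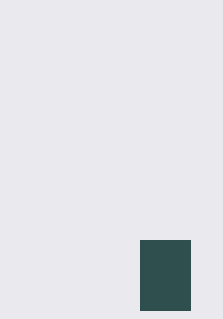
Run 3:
p = 140, q = 240, s = 190, t = 310, col = 'darkslategray'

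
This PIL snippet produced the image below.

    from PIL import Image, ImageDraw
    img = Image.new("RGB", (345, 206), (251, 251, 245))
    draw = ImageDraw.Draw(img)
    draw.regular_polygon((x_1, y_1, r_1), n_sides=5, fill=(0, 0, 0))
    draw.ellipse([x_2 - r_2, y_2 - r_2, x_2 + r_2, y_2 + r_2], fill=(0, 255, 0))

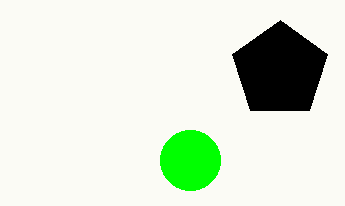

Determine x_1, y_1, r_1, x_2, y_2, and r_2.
x_1 = 280; y_1 = 70; r_1 = 50; x_2 = 190; y_2 = 160; r_2 = 30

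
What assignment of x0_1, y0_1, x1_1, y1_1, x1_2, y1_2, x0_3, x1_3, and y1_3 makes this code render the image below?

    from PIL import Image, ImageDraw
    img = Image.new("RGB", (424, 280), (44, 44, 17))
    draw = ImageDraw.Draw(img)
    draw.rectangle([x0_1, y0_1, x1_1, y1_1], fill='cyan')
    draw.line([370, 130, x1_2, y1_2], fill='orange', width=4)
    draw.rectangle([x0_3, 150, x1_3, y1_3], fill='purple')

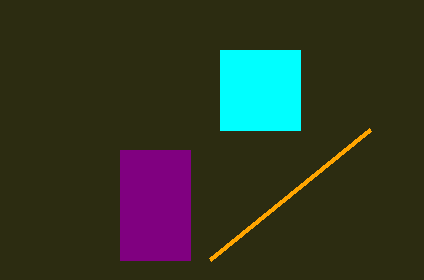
x0_1 = 220
y0_1 = 50
x1_1 = 300
y1_1 = 130
x1_2 = 210
y1_2 = 260
x0_3 = 120
x1_3 = 190
y1_3 = 260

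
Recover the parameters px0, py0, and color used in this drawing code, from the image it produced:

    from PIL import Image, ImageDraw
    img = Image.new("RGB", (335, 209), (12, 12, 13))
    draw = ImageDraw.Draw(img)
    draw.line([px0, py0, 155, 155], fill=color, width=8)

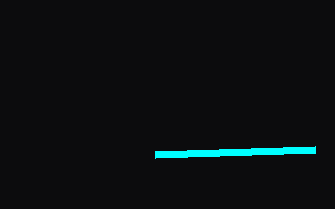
px0 = 315
py0 = 150
color = 'cyan'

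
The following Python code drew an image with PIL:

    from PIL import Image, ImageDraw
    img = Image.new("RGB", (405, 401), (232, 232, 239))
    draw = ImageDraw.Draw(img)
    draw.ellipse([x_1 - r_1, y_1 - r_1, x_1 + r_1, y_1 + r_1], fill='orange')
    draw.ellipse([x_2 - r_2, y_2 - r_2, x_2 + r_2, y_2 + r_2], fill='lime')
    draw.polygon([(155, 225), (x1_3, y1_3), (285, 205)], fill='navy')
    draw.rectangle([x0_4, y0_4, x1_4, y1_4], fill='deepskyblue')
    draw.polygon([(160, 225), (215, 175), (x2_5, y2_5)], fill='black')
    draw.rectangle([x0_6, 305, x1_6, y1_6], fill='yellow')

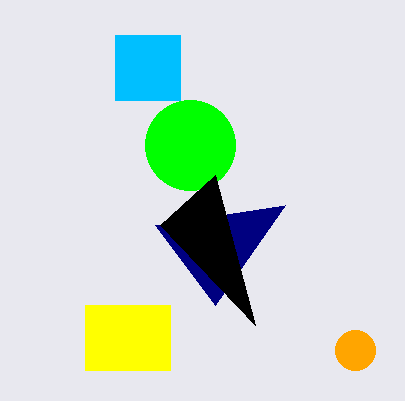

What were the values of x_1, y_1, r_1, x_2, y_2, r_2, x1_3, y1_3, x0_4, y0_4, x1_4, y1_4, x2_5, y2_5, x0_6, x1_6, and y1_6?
x_1 = 355
y_1 = 350
r_1 = 20
x_2 = 190
y_2 = 145
r_2 = 45
x1_3 = 215
y1_3 = 305
x0_4 = 115
y0_4 = 35
x1_4 = 180
y1_4 = 100
x2_5 = 255
y2_5 = 325
x0_6 = 85
x1_6 = 170
y1_6 = 370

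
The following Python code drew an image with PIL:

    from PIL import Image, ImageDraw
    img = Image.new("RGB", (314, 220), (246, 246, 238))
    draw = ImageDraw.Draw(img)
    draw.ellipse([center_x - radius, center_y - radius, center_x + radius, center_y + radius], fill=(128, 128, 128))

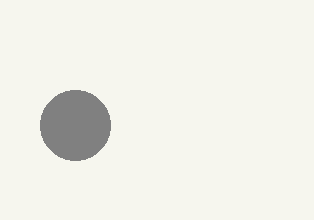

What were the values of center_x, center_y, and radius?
center_x = 75; center_y = 125; radius = 35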